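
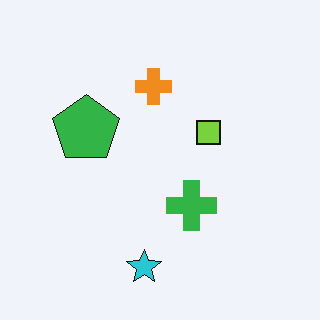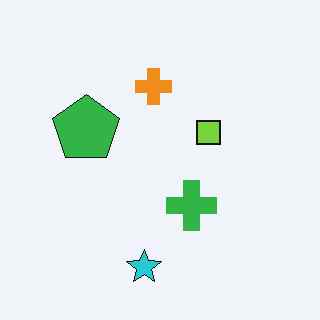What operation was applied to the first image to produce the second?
It was given moderate JPEG compression.

Blocky 8×8 compression artifacts appear around shape edges and the flat background shows ringing — characteristic JPEG degradation.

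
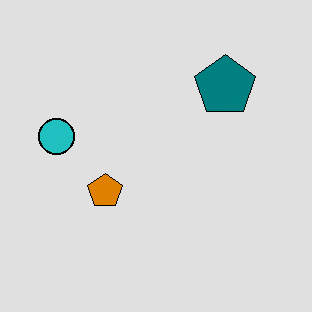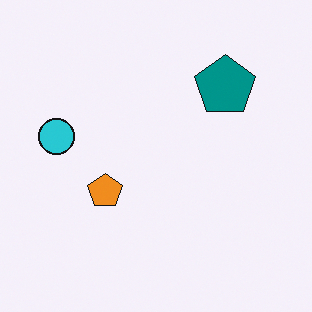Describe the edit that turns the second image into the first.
The first image is the second posterized to a reduced palette.

Each flat color has snapped to a coarser quantized level — most visibly, the near-white background has dropped to a flat grey.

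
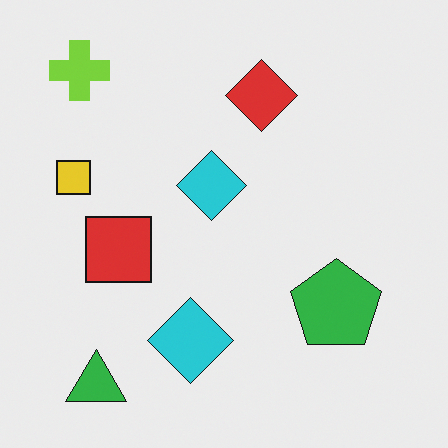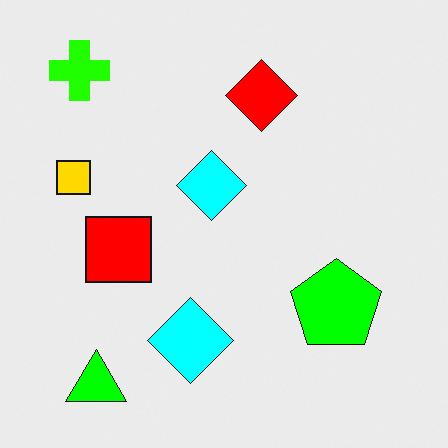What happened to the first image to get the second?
The transformation is: heavily oversaturated.

All colors are more vivid — a global saturation change.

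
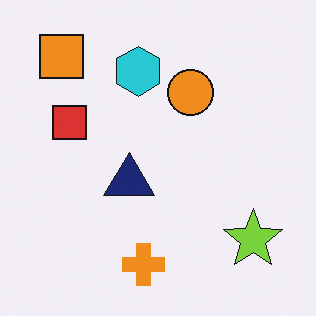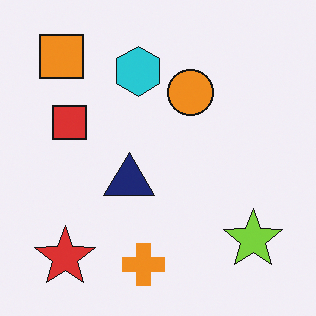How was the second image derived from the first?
The image was overlaid with an additional red star.

A red star appears in the second image that is absent from the first.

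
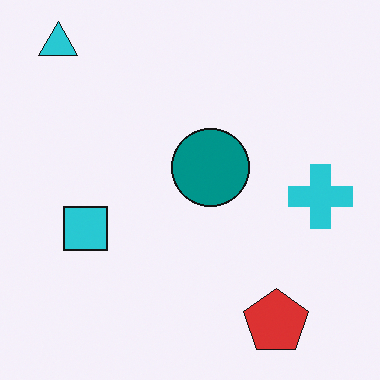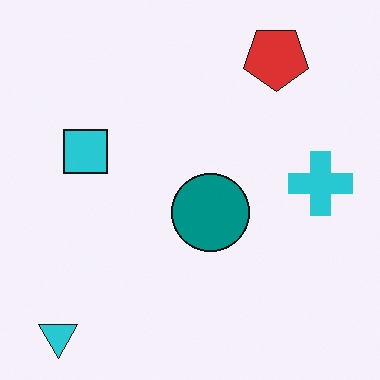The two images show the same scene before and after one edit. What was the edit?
The second image is the first flipped vertically (top ↔ bottom).

The cyan triangle is in the top-left of the first image and the bottom-left of the second — shapes on opposite sides of the horizontal midline have swapped in a mirror flip.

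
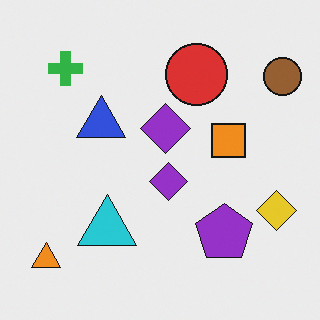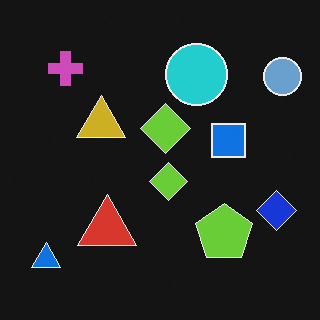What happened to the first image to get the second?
The image was color-inverted (negative).

The light background has become dark and every shape's color is its complement — a photographic negative.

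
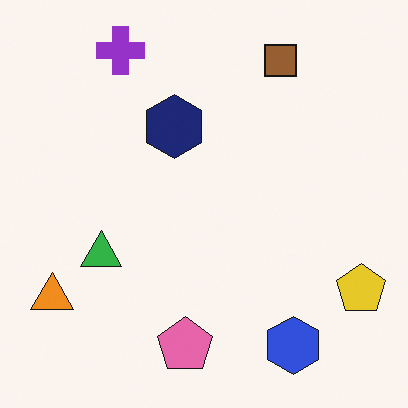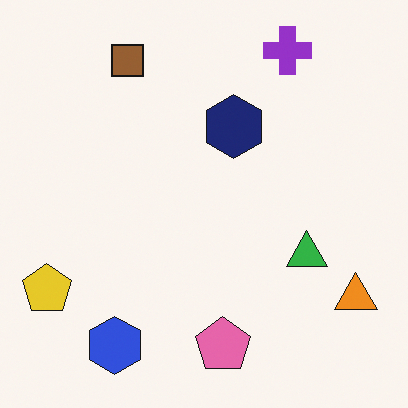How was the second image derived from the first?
It was flipped horizontally (left ↔ right).

The yellow pentagon is in the bottom-right of the first image and the bottom-left of the second — shapes on opposite sides of the vertical midline have swapped in a mirror flip.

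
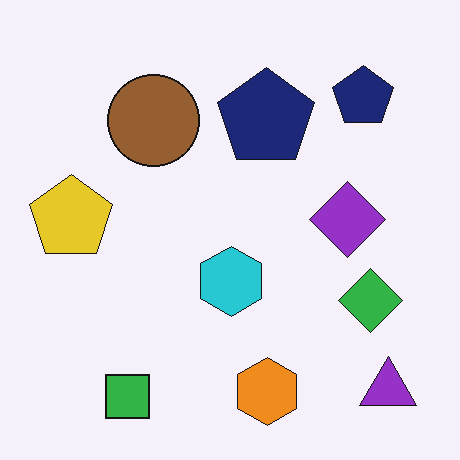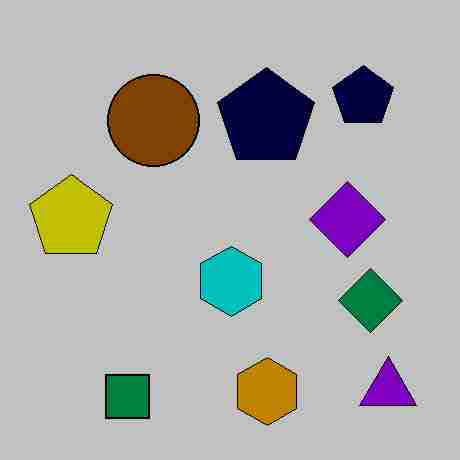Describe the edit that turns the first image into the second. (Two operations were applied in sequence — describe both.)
The transformation is: heavily posterized to just a handful of flat colors, then heavily JPEG-compressed with obvious blocking artifacts.

Each flat color has snapped to a coarser quantized level — most visibly, the near-white background has dropped to a flat grey. Blocky 8×8 compression artifacts appear around shape edges and the flat background shows ringing — characteristic JPEG degradation.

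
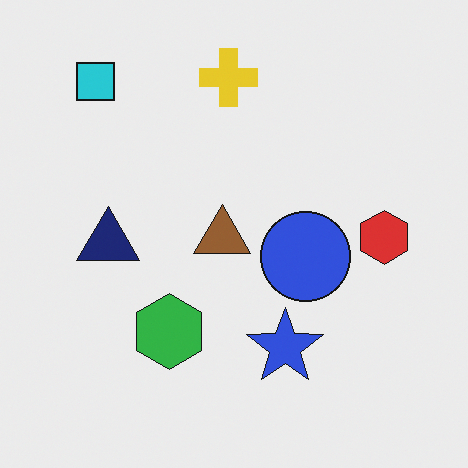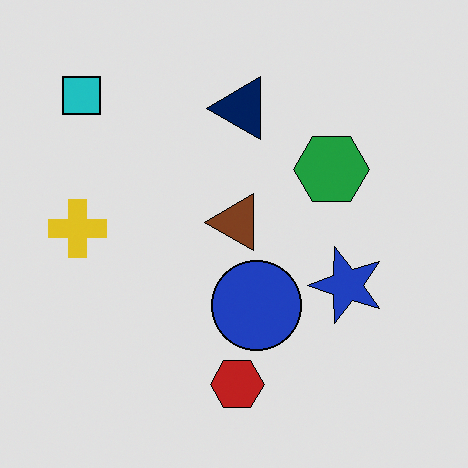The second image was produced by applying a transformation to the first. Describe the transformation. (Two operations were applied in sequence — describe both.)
Transposed (reflected across the top-left ↔ bottom-right diagonal), then posterized to a reduced palette.

Shapes have swapped their row and column positions — what was in the top-right is now in the bottom-left — a diagonal reflection. Each flat color has snapped to a coarser quantized level — most visibly, the near-white background has dropped to a flat grey.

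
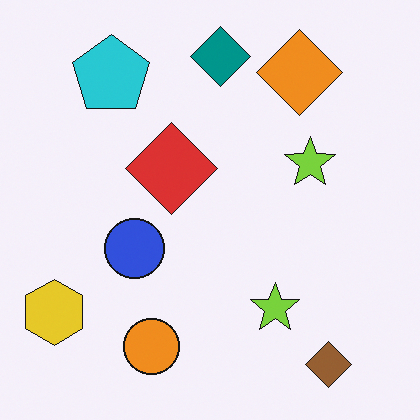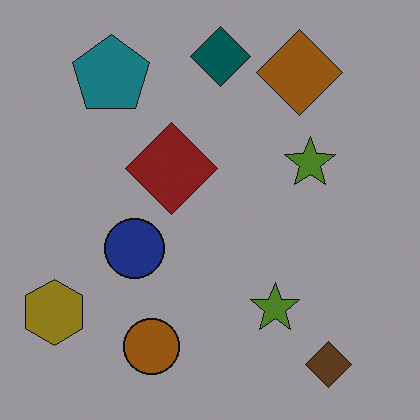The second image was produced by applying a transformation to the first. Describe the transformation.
This is the original image darkened a lot.

Every pixel — background and shapes alike — is uniformly darkened.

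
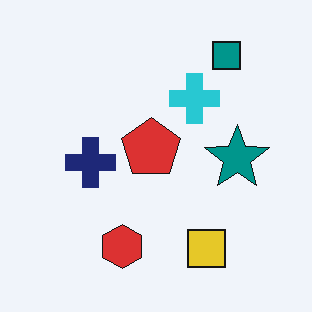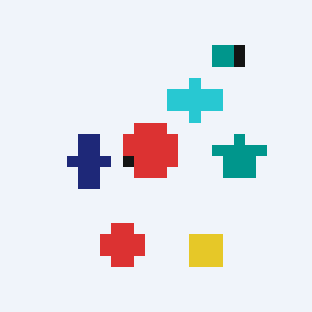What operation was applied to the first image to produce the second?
This is the original image heavily pixelated into large blocks.

Shapes are reduced to large square blocks; fine edges and outlines are lost — a downscale-then-upscale (mosaic) effect.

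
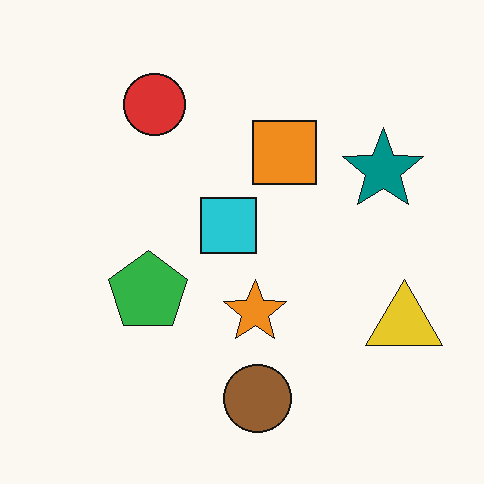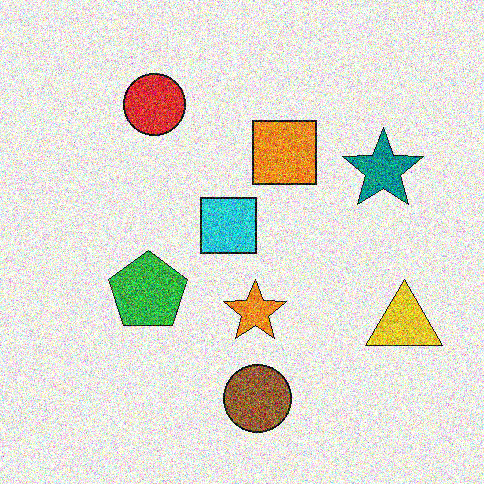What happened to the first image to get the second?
The image was degraded with heavy additive noise.

Random speckle covers the whole image, including the flat background.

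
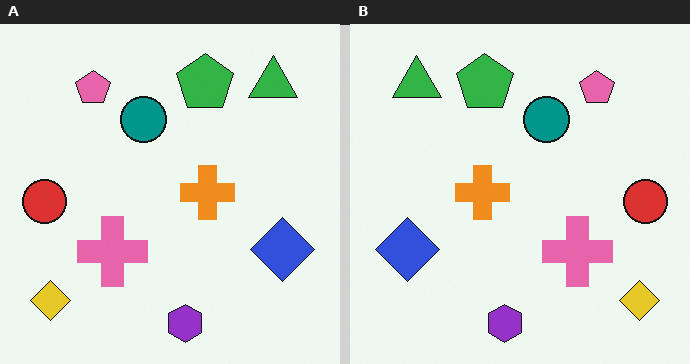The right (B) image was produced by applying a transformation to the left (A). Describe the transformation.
The right (B) image is the left (A) flipped horizontally (left ↔ right).

The red circle is in the left of the left (A) image and the right of the right (B) — shapes on opposite sides of the vertical midline have swapped in a mirror flip.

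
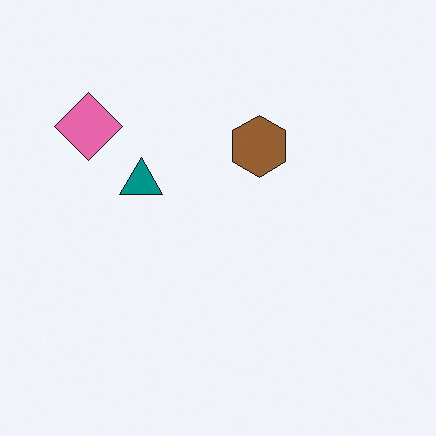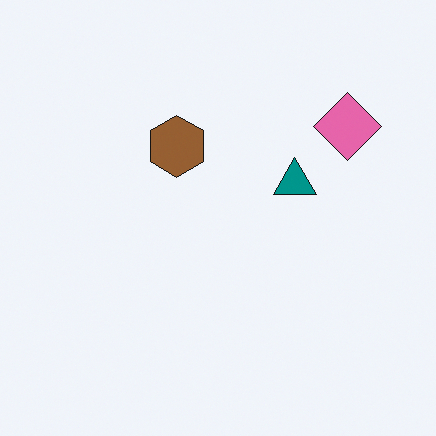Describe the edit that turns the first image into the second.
It was flipped horizontally (left ↔ right).

The pink diamond is in the top-left of the first image and the top-right of the second — shapes on opposite sides of the vertical midline have swapped in a mirror flip.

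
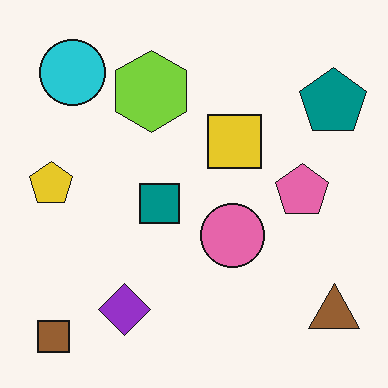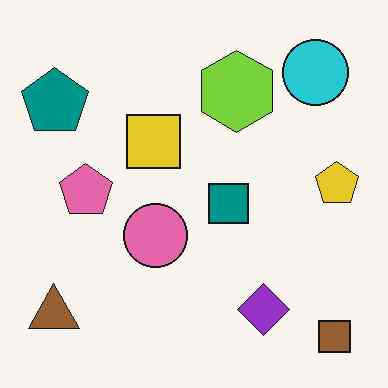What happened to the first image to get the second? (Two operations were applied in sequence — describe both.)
It was flipped horizontally (left ↔ right), then given moderate JPEG compression.

The yellow pentagon is in the left of the first image and the right of the second — shapes on opposite sides of the vertical midline have swapped in a mirror flip. Blocky 8×8 compression artifacts appear around shape edges and the flat background shows ringing — characteristic JPEG degradation.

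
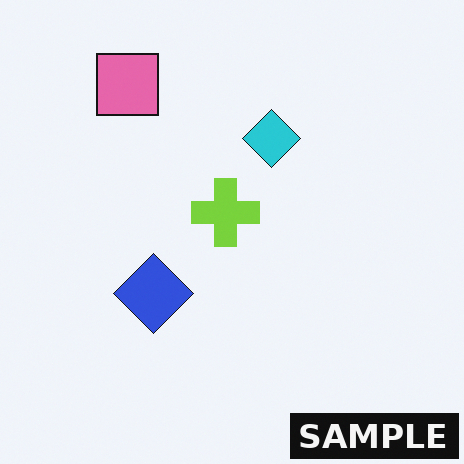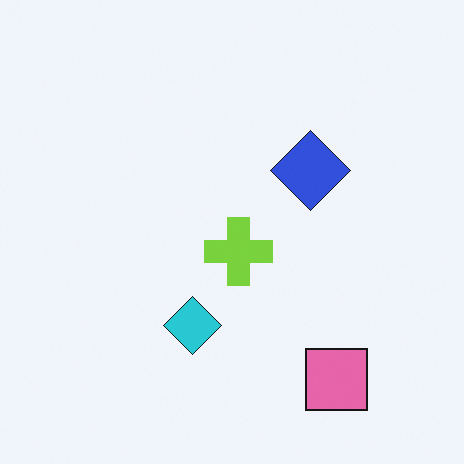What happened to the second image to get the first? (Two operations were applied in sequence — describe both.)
The transformation is: rotated 180°, then watermarked with the text "SAMPLE" in the lower-right corner.

The pink square sits in the bottom-right of the second image and the top-left of the first — consistent with a whole-image 180° rotation. A dark label reading "SAMPLE" appears in the lower-right corner.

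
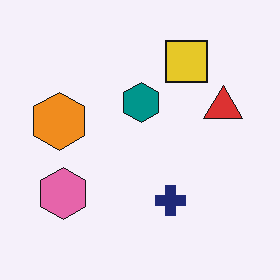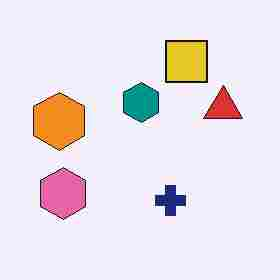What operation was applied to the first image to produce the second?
Heavily JPEG-compressed with obvious blocking artifacts.

Blocky 8×8 compression artifacts appear around shape edges and the flat background shows ringing — characteristic JPEG degradation.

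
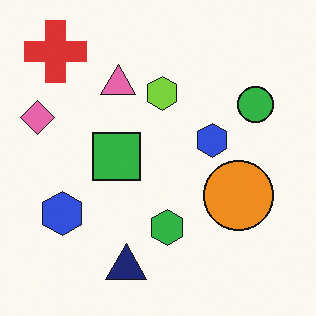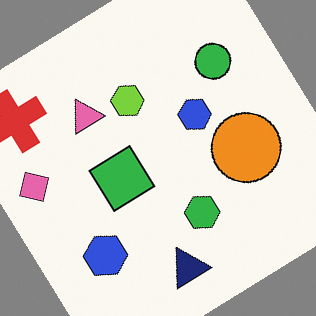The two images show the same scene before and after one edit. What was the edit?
The image was rotated counter-clockwise by a large amount — several tens of degrees.

Every shape is tilted by the same angle and the image corners show triangular fill wedges — a whole-image rotation by a non-right angle.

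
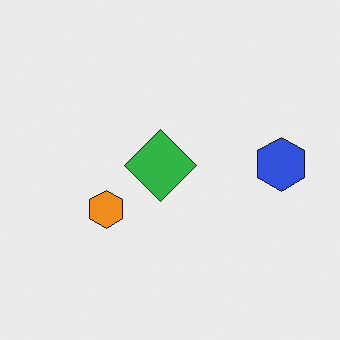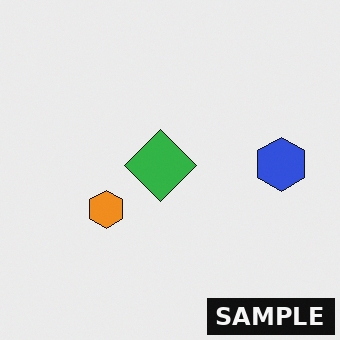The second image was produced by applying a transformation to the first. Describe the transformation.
The second image is the first watermarked with the text "SAMPLE" in the lower-right corner.

A dark label reading "SAMPLE" appears in the lower-right corner.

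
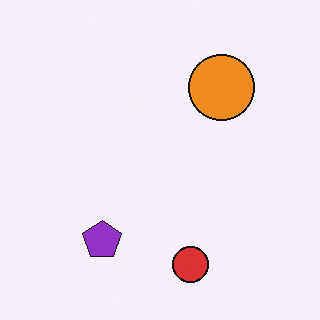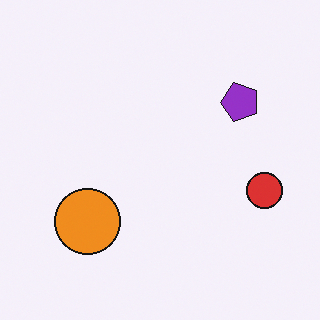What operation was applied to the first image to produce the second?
Transposed (reflected across the top-left ↔ bottom-right diagonal).

Shapes have swapped their row and column positions — what was in the top-right is now in the bottom-left — a diagonal reflection.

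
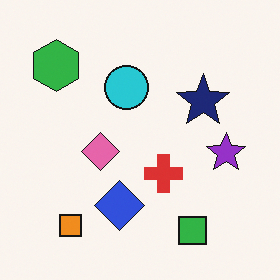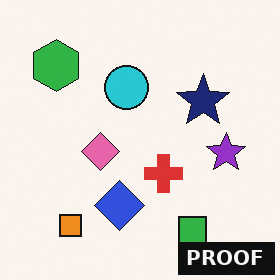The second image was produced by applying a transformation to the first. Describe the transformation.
Watermarked with the text "PROOF" in the lower-right corner.

A dark label reading "PROOF" appears in the lower-right corner.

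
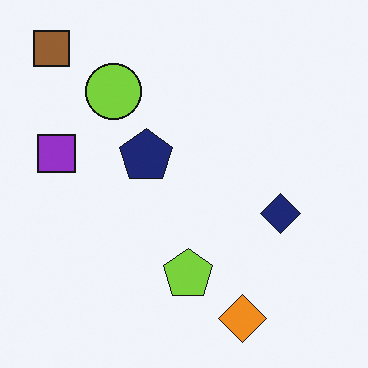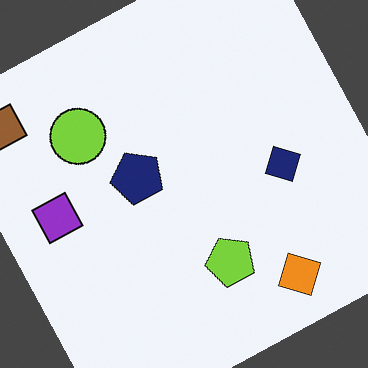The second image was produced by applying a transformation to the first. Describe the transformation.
This is the original image rotated counter-clockwise by a moderate amount.

Every shape is tilted by the same angle and the image corners show triangular fill wedges — a whole-image rotation by a non-right angle.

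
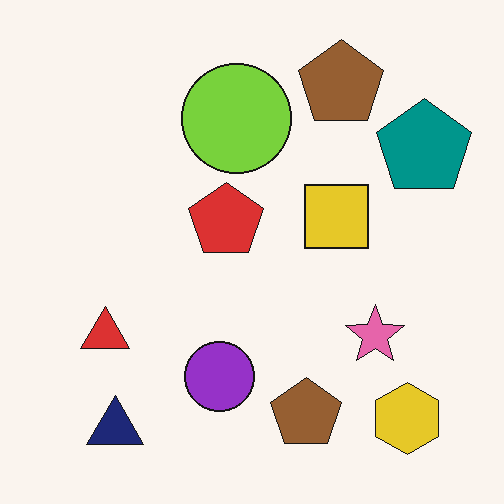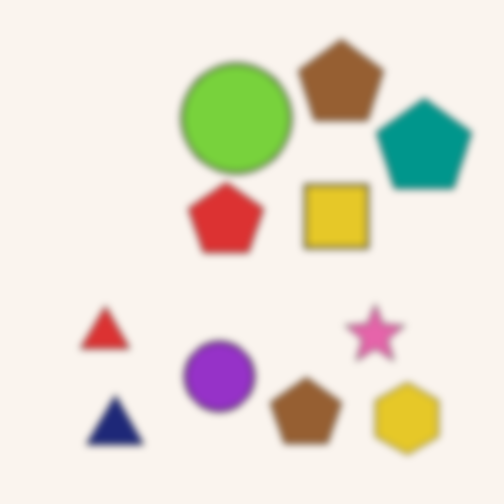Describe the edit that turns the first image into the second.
The second image is the first noticeably gaussian-blurred.

Shape edges and outlines are uniformly softened across the whole image.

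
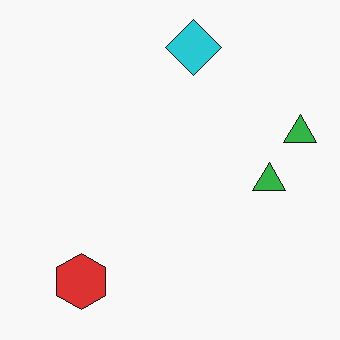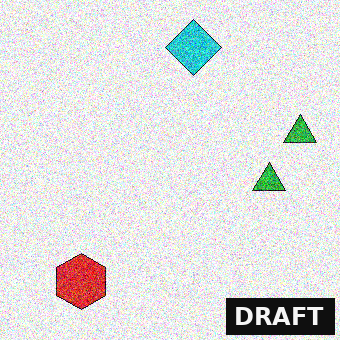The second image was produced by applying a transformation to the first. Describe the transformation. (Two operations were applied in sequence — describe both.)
It was degraded with heavy additive noise, then watermarked with the text "DRAFT" in the lower-right corner.

Random speckle covers the whole image, including the flat background. A dark label reading "DRAFT" appears in the lower-right corner.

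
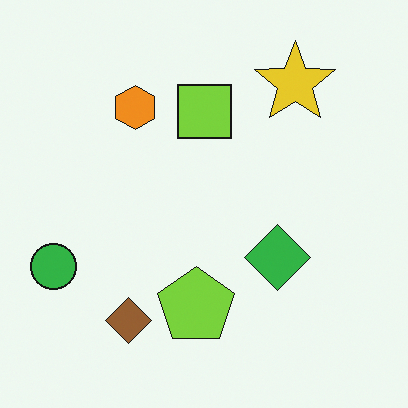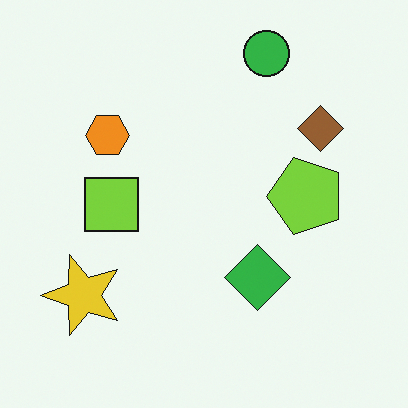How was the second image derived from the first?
This is the original image transposed (reflected across the top-left ↔ bottom-right diagonal).

Shapes have swapped their row and column positions — what was in the top-right is now in the bottom-left — a diagonal reflection.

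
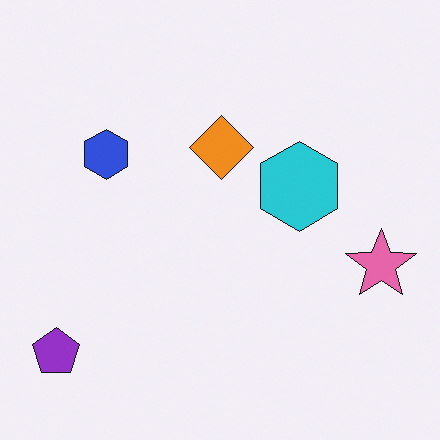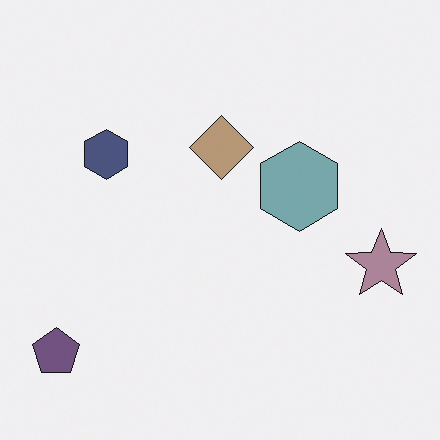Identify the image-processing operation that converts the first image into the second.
This is the original image made much more muted (saturation change).

All colors are more muted and greyish — a global saturation change.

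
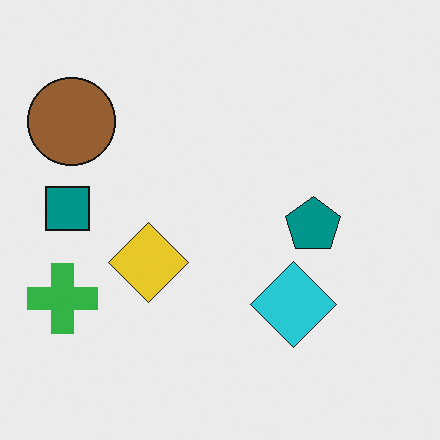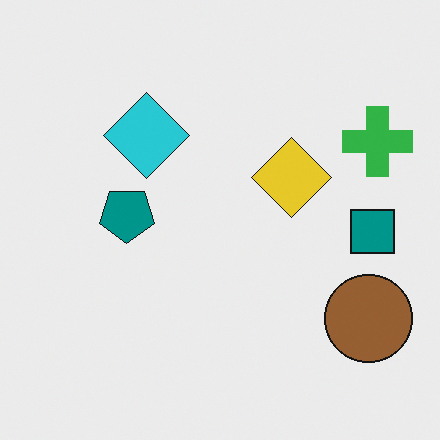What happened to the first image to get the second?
Rotated 180°.

The brown circle sits in the top-left of the first image and the bottom-right of the second — consistent with a whole-image 180° rotation.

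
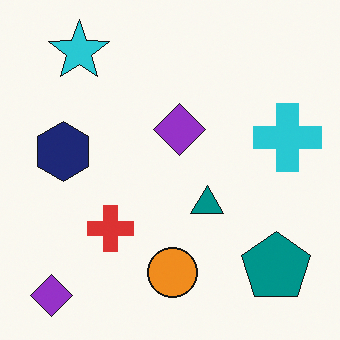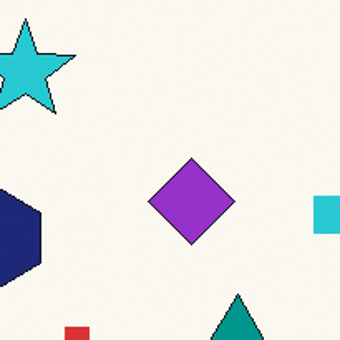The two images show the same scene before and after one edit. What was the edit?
The transformation is: cropped tightly and scaled back up.

The visible shapes are larger and the field of view is narrower; shapes near the original edges may be partly or wholly outside the frame — a crop-and-rescale.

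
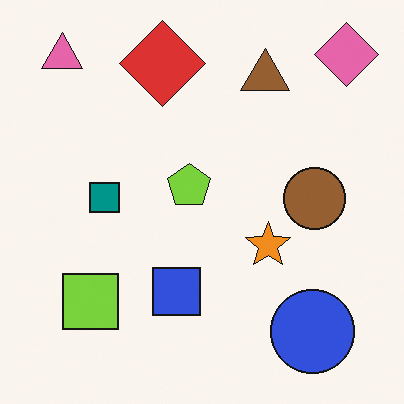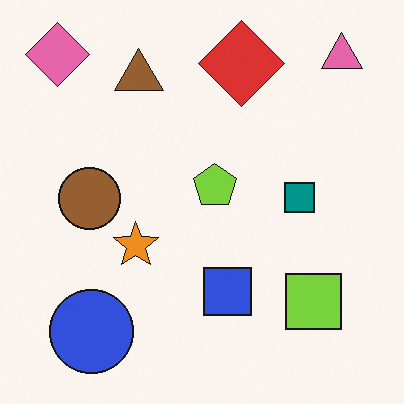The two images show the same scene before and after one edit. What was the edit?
Flipped horizontally (left ↔ right).

The pink diamond is in the top-right of the first image and the top-left of the second — shapes on opposite sides of the vertical midline have swapped in a mirror flip.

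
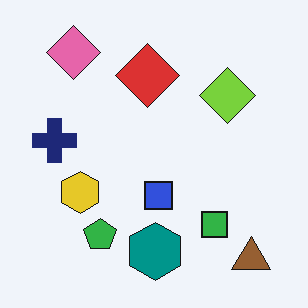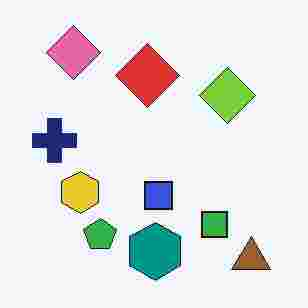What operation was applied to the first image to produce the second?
It was heavily JPEG-compressed with obvious blocking artifacts.

Blocky 8×8 compression artifacts appear around shape edges and the flat background shows ringing — characteristic JPEG degradation.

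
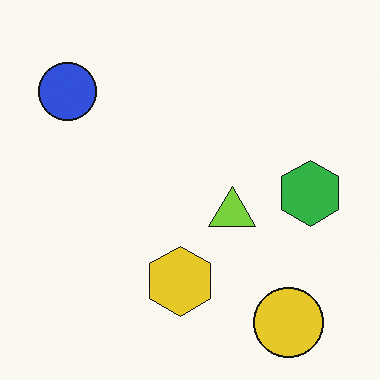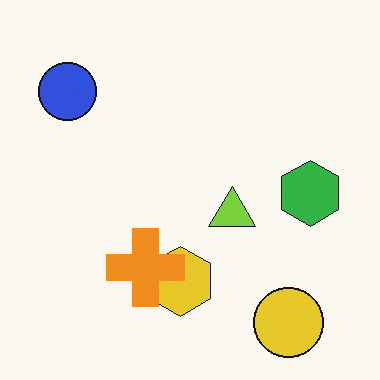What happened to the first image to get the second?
The second image is the first overlaid with an additional orange cross.

An orange cross appears in the second image that is absent from the first.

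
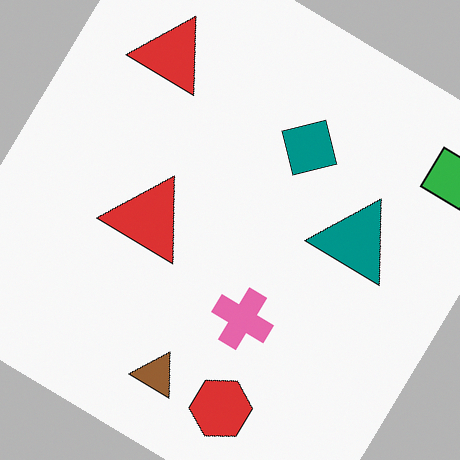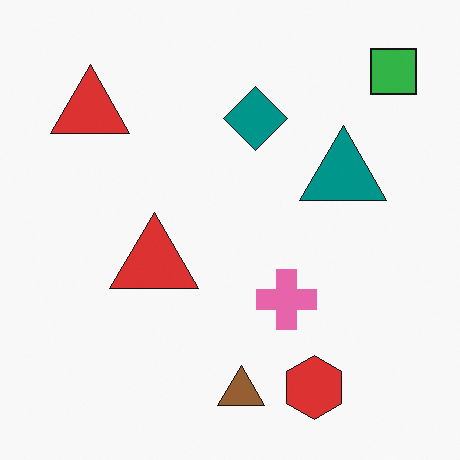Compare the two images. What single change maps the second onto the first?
The image was rotated clockwise by a large amount — several tens of degrees.

Every shape is tilted by the same angle and the image corners show triangular fill wedges — a whole-image rotation by a non-right angle.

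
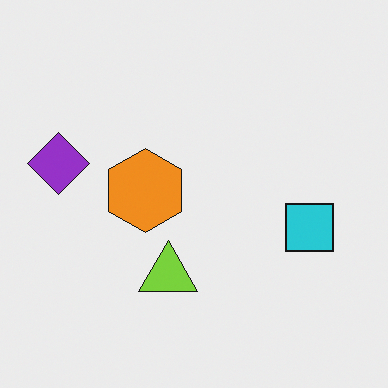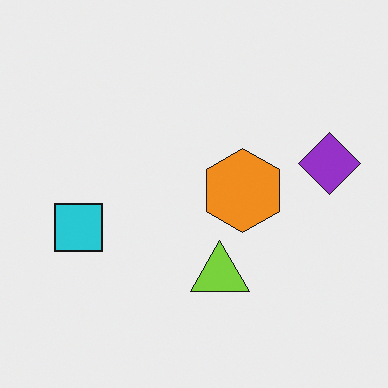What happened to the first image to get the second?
The transformation is: flipped horizontally (left ↔ right).

The purple diamond is in the left of the first image and the right of the second — shapes on opposite sides of the vertical midline have swapped in a mirror flip.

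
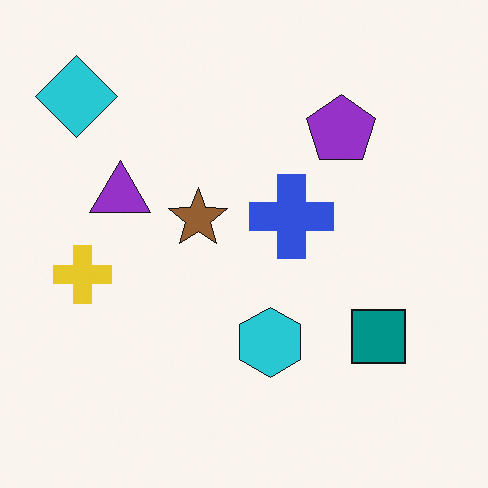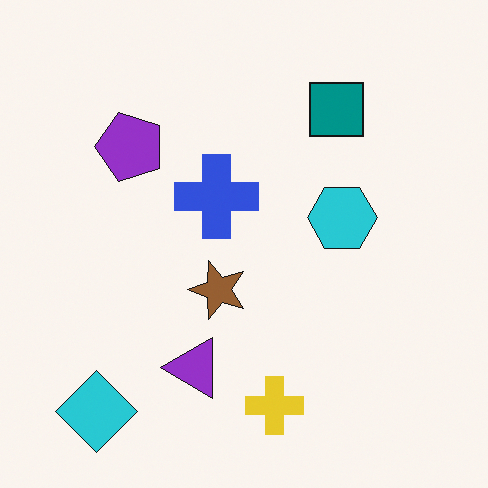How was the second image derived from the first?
The transformation is: rotated 90° counter-clockwise.

The cyan diamond sits in the top-left of the first image and the bottom-left of the second — consistent with a whole-image 90° counter-clockwise rotation.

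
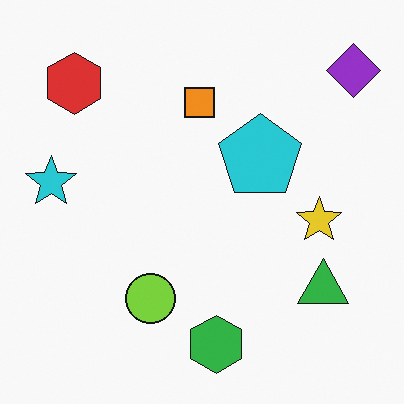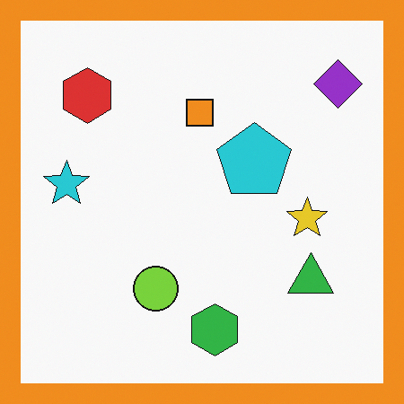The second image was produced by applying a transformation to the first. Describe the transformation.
This is the original image framed with a orange border.

A solid orange frame runs around the edge of the second image, with the content slightly shrunk inside it.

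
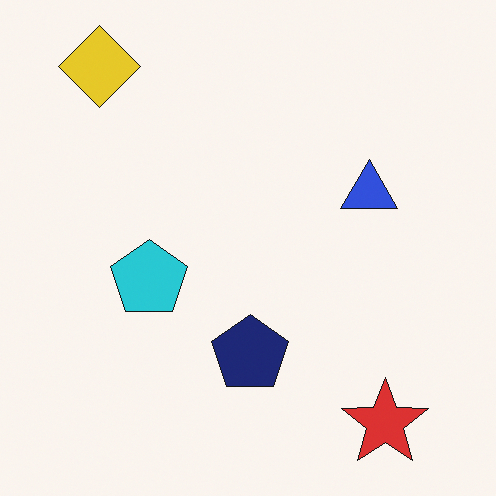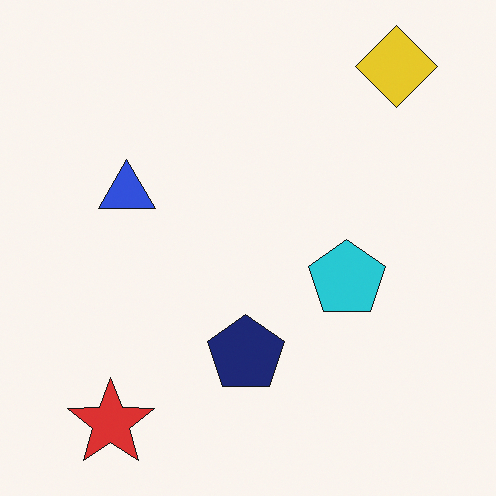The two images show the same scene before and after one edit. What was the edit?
The image was flipped horizontally (left ↔ right).

The yellow diamond is in the top-left of the first image and the top-right of the second — shapes on opposite sides of the vertical midline have swapped in a mirror flip.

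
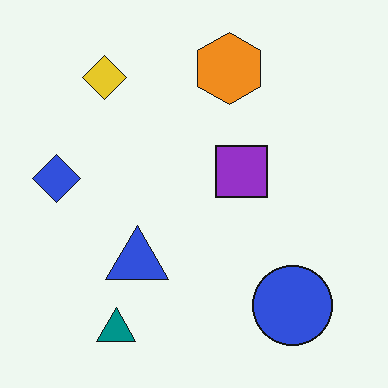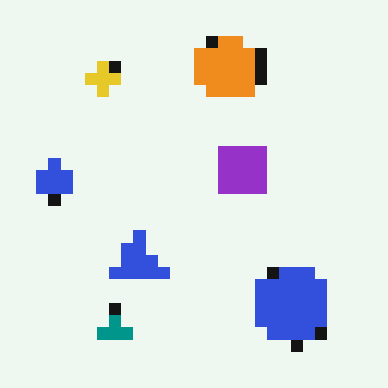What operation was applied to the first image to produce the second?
It was coarsely pixelated.

Shapes are reduced to large square blocks; fine edges and outlines are lost — a downscale-then-upscale (mosaic) effect.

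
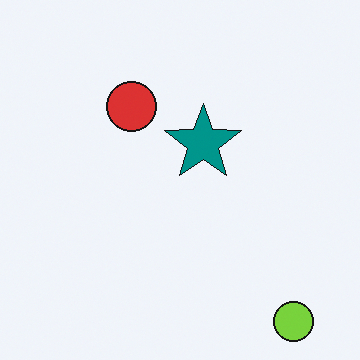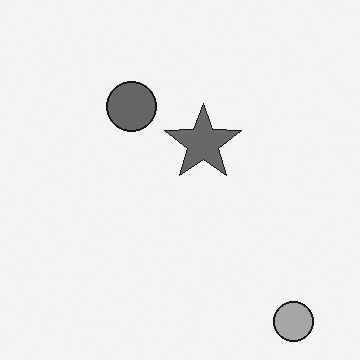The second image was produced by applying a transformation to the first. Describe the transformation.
Converted to grayscale.

All color is removed — every shape is now a shade of grey.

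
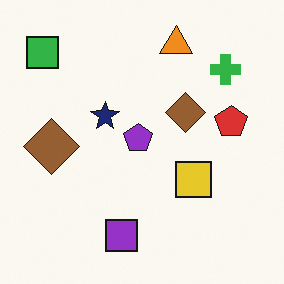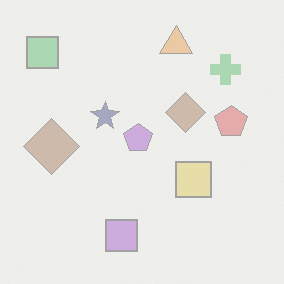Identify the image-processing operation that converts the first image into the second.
It was given much lower contrast.

Tones are pushed toward mid-grey across the whole image — a global contrast change.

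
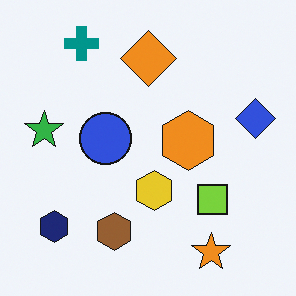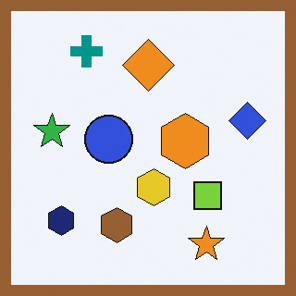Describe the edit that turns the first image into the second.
This is the original image framed with a brown border.

A solid brown frame runs around the edge of the second image, with the content slightly shrunk inside it.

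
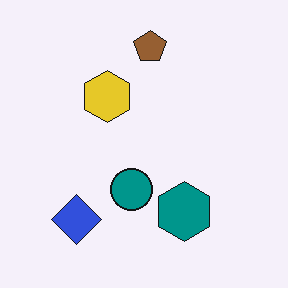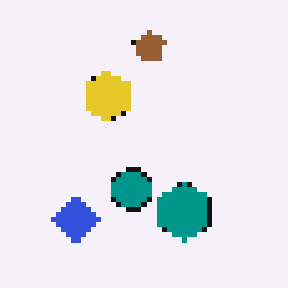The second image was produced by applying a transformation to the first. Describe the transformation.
The transformation is: mildly pixelated.

Shapes are reduced to large square blocks; fine edges and outlines are lost — a downscale-then-upscale (mosaic) effect.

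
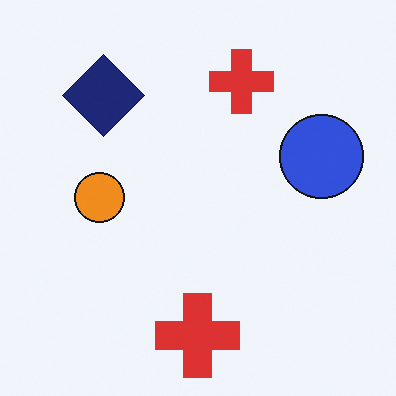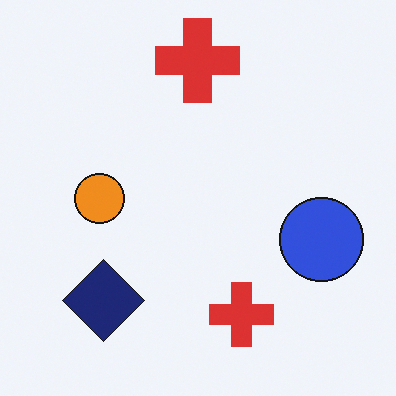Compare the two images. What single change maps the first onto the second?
The image was flipped vertically (top ↔ bottom).

The navy diamond is in the top-left of the first image and the bottom-left of the second — shapes on opposite sides of the horizontal midline have swapped in a mirror flip.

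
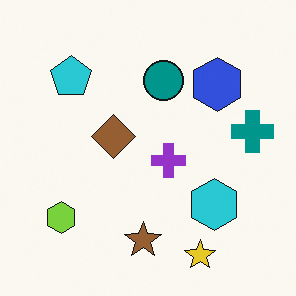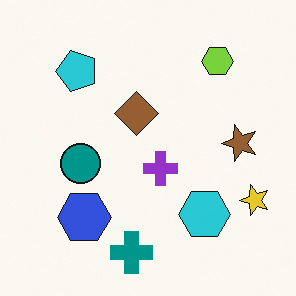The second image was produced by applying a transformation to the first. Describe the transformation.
Transposed (reflected across the top-left ↔ bottom-right diagonal).

Shapes have swapped their row and column positions — what was in the top-right is now in the bottom-left — a diagonal reflection.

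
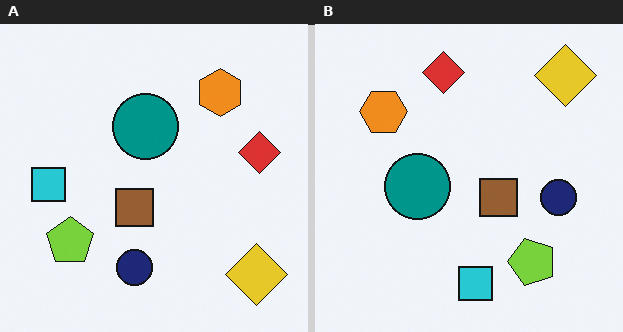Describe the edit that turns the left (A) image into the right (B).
The right (B) image is the left (A) rotated 90° counter-clockwise.

The yellow diamond sits in the bottom-right of the left (A) image and the top-right of the right (B) — consistent with a whole-image 90° counter-clockwise rotation.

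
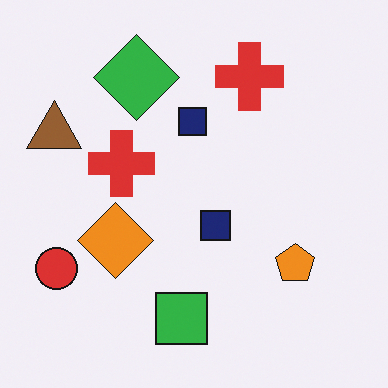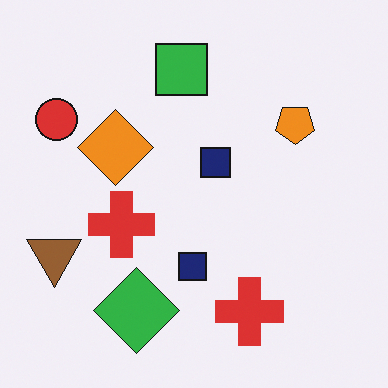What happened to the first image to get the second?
It was flipped vertically (top ↔ bottom).

The green square is in the bottom of the first image and the top of the second — shapes on opposite sides of the horizontal midline have swapped in a mirror flip.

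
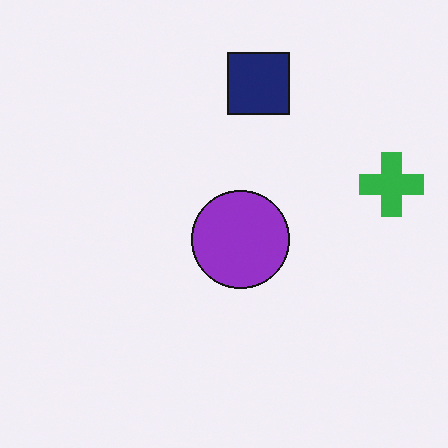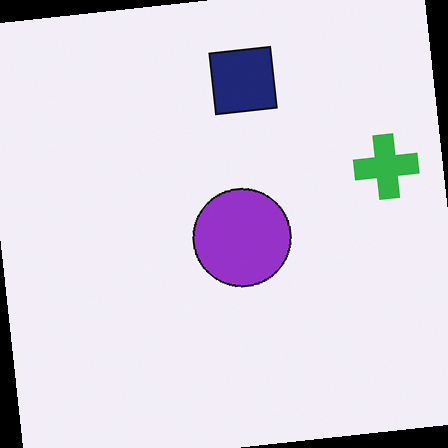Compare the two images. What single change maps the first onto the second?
Rotated counter-clockwise by a small amount.

Every shape is tilted by the same angle and the image corners show triangular fill wedges — a whole-image rotation by a non-right angle.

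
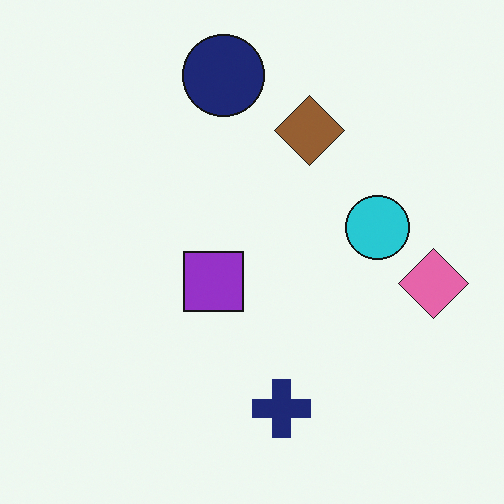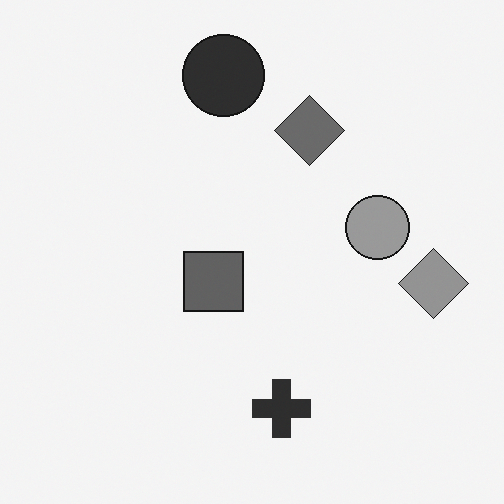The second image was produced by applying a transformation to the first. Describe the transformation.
The image was converted to grayscale.

All color is removed — every shape is now a shade of grey.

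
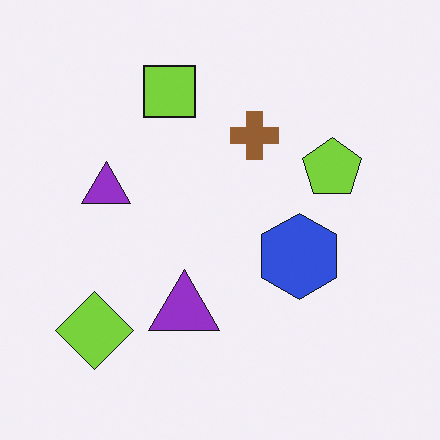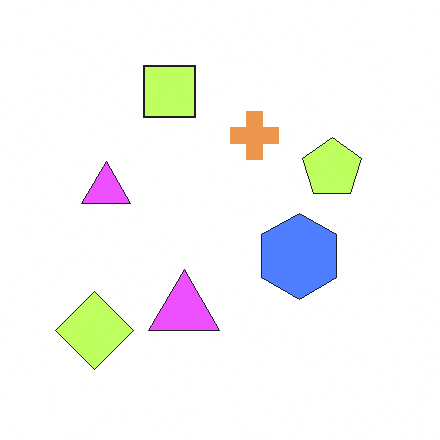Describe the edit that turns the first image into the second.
This is the original image brightened a lot.

Every pixel — background and shapes alike — is uniformly brightened.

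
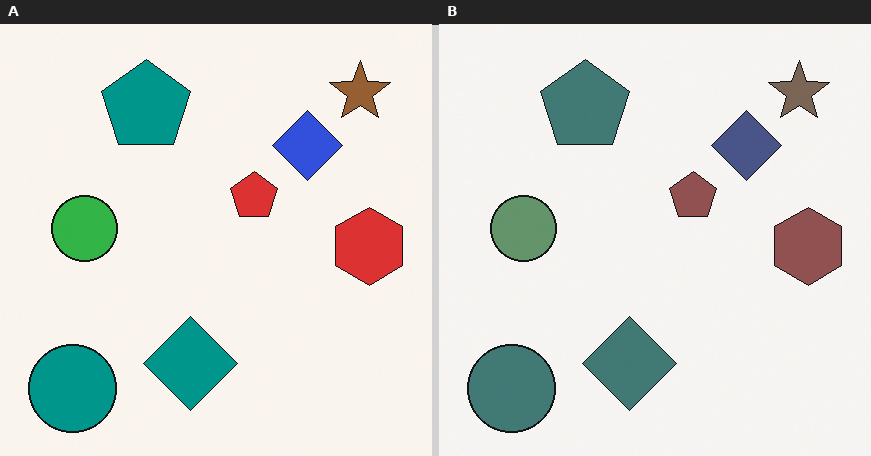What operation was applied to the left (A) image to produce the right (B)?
Heavily desaturated.

All colors are more muted and greyish — a global saturation change.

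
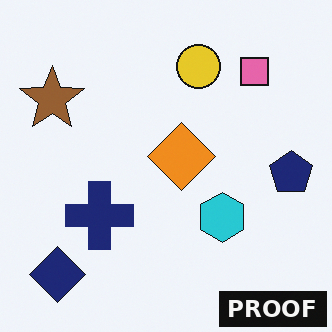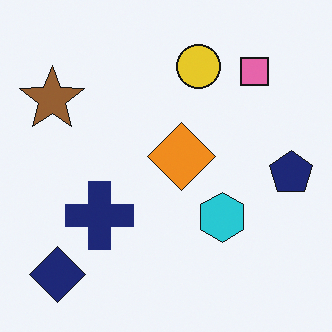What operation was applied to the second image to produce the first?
Watermarked with the text "PROOF" in the lower-right corner.

A dark label reading "PROOF" appears in the lower-right corner.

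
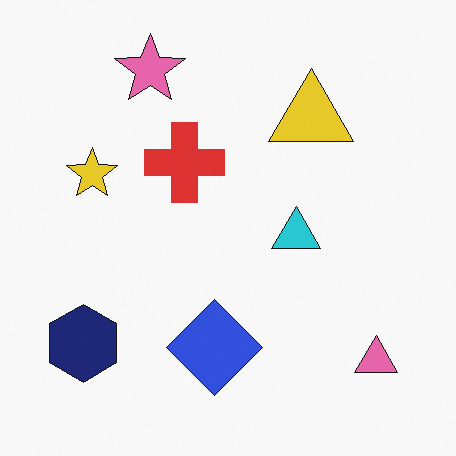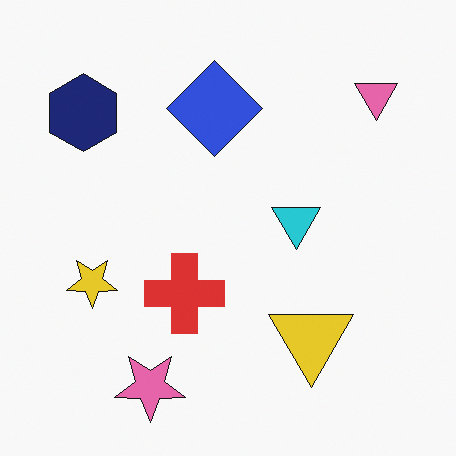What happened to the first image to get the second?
The transformation is: flipped vertically (top ↔ bottom).

The pink star is in the top-left of the first image and the bottom-left of the second — shapes on opposite sides of the horizontal midline have swapped in a mirror flip.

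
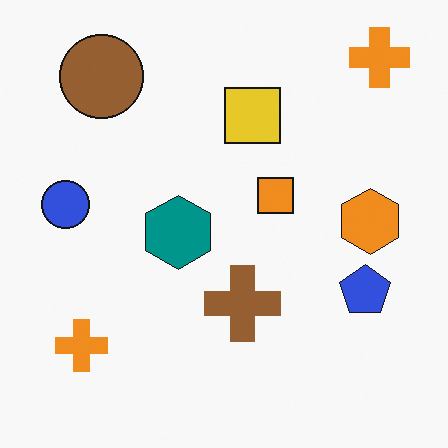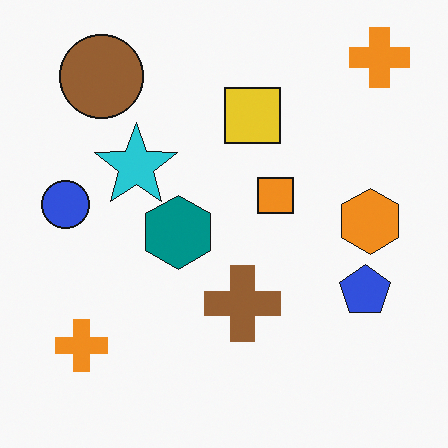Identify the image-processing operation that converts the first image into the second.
The second image is the first overlaid with an additional cyan star.

A cyan star appears in the second image that is absent from the first.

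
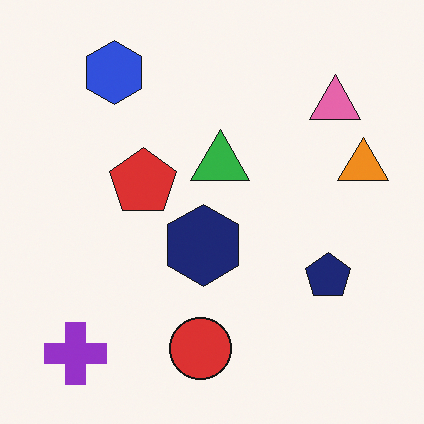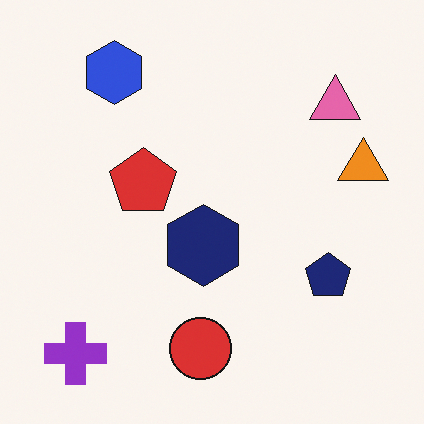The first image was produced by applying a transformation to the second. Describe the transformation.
The transformation is: overlaid with an additional green triangle.

A green triangle appears in the first image that is absent from the second.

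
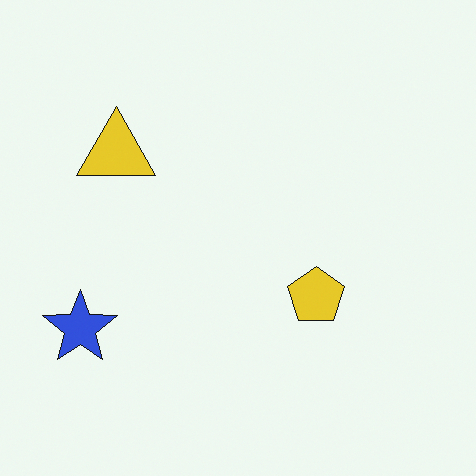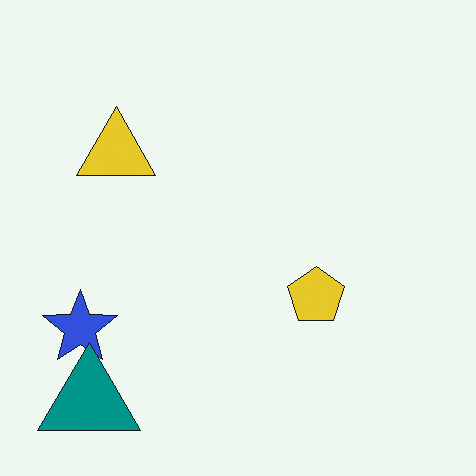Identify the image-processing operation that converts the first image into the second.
This is the original image overlaid with an additional teal triangle.

A teal triangle appears in the second image that is absent from the first.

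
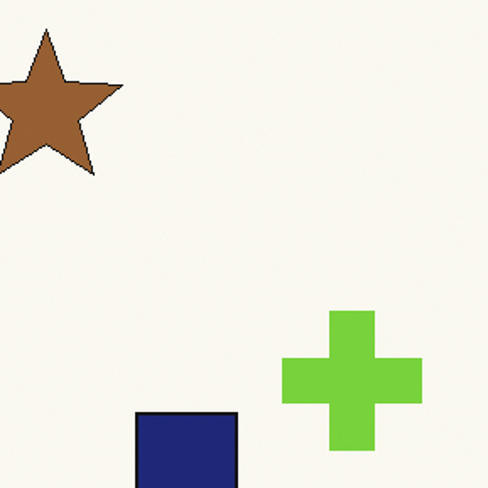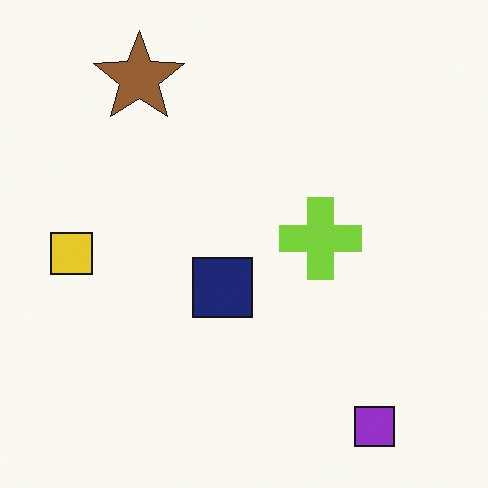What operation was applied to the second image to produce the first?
The image was cropped tightly and scaled back up.

The visible shapes are larger and the field of view is narrower; shapes near the original edges may be partly or wholly outside the frame — a crop-and-rescale.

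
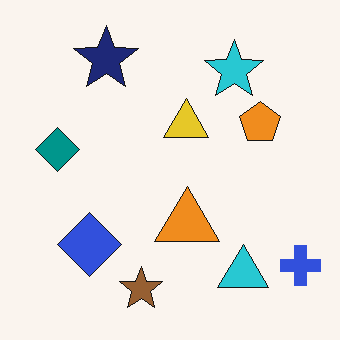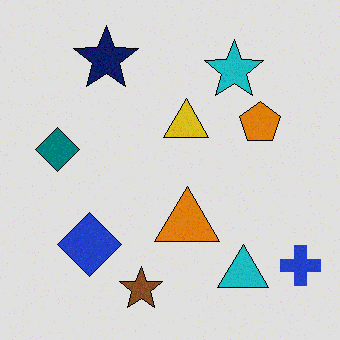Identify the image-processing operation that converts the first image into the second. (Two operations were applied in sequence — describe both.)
The second image is the first degraded with a light layer of grain, then moderately posterized.

Random speckle covers the whole image, including the flat background. Each flat color has snapped to a coarser quantized level — most visibly, the near-white background has dropped to a flat grey.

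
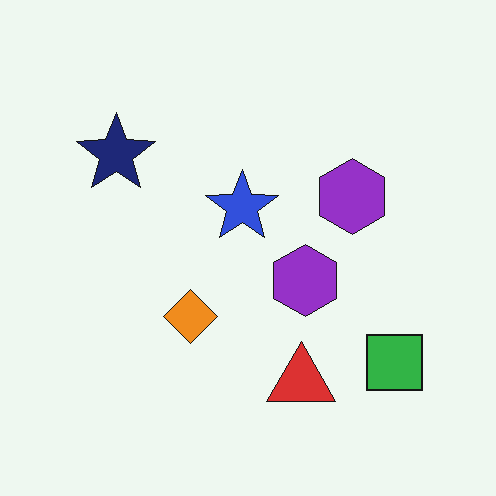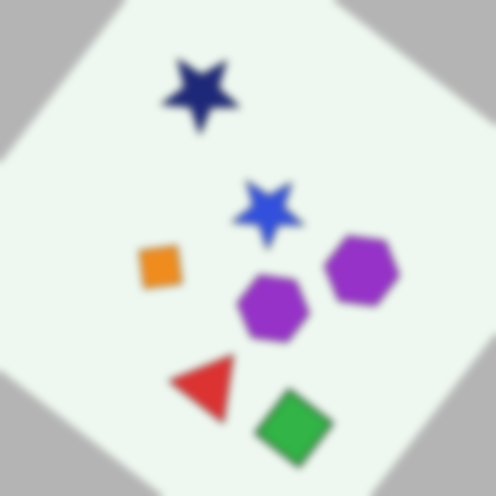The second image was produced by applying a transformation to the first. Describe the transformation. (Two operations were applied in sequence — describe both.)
The image was rotated clockwise by a large amount — several tens of degrees, then noticeably gaussian-blurred.

Every shape is tilted by the same angle and the image corners show triangular fill wedges — a whole-image rotation by a non-right angle. Shape edges and outlines are uniformly softened across the whole image.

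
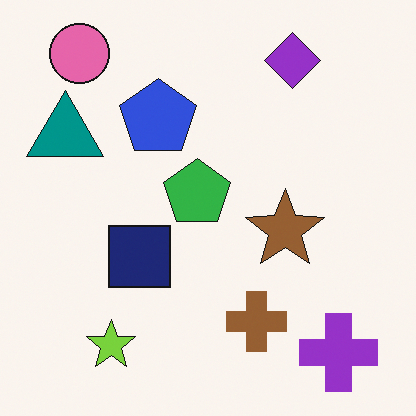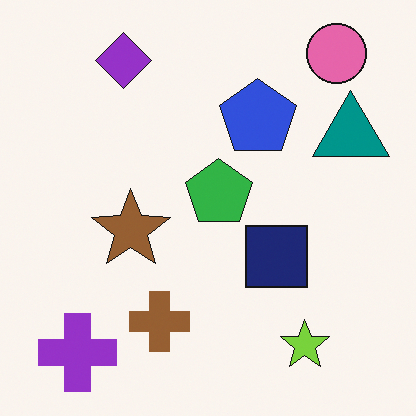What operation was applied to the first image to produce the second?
The image was flipped horizontally (left ↔ right).

The teal triangle is in the top-left of the first image and the top-right of the second — shapes on opposite sides of the vertical midline have swapped in a mirror flip.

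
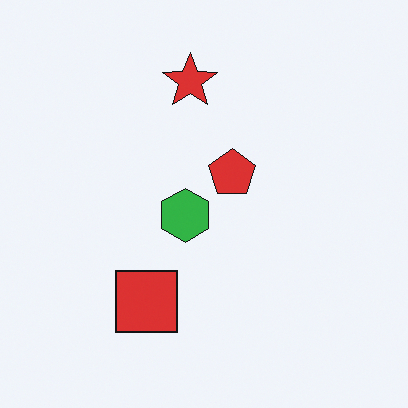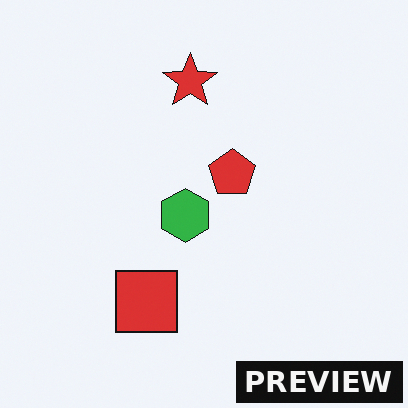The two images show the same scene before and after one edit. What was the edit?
This is the original image watermarked with the text "PREVIEW" in the lower-right corner.

A dark label reading "PREVIEW" appears in the lower-right corner.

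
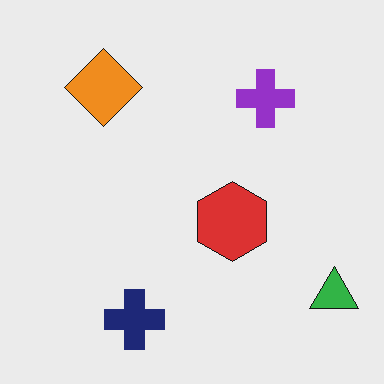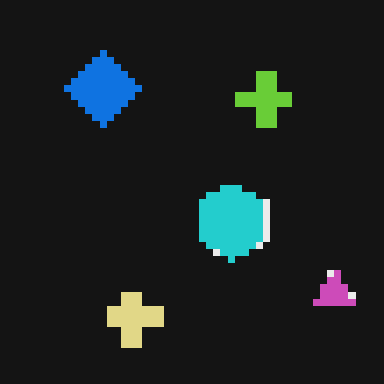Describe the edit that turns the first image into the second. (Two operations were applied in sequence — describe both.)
The image was color-inverted (negative), then pixelated into visible square blocks.

The light background has become dark and every shape's color is its complement — a photographic negative. Shapes are reduced to large square blocks; fine edges and outlines are lost — a downscale-then-upscale (mosaic) effect.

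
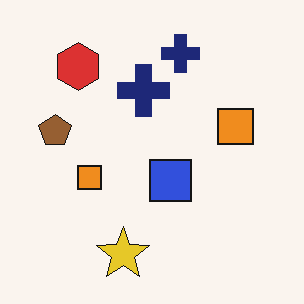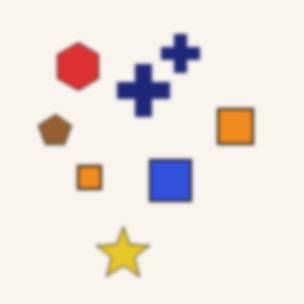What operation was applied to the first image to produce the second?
It was slightly softened.

Shape edges and outlines are uniformly softened across the whole image.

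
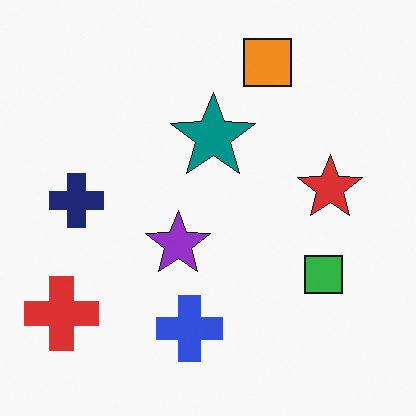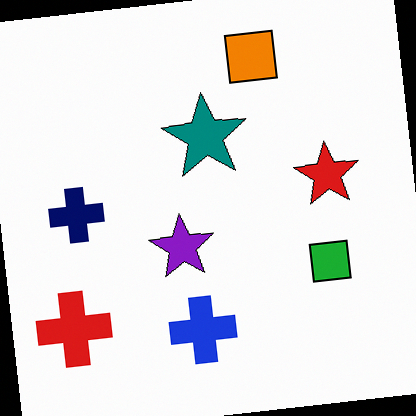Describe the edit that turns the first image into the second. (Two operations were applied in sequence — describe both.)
This is the original image rotated counter-clockwise by a few degrees, then given slightly increased contrast.

Every shape is tilted by the same angle and the image corners show triangular fill wedges — a whole-image rotation by a non-right angle. Tones are pushed away from mid-grey across the whole image — a global contrast change.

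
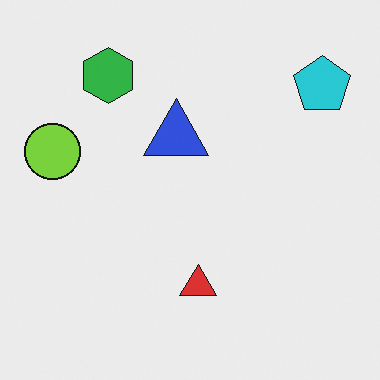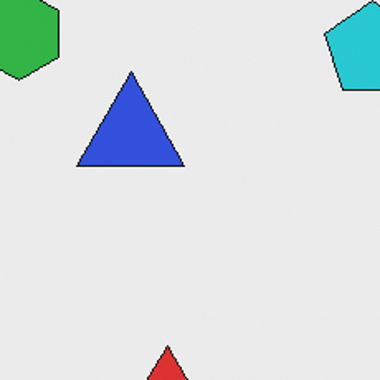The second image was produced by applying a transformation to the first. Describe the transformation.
The image was cropped to a noticeably smaller region and rescaled.

The visible shapes are larger and the field of view is narrower; shapes near the original edges may be partly or wholly outside the frame — a crop-and-rescale.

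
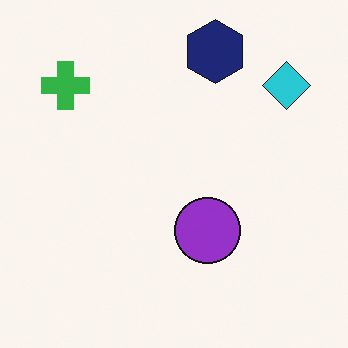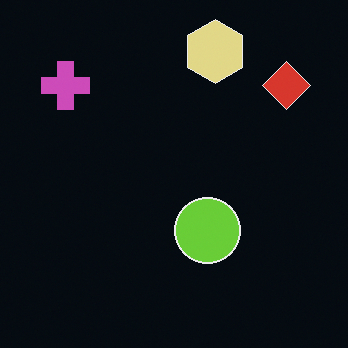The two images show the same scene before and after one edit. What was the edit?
The image was color-inverted (negative).

The light background has become dark and every shape's color is its complement — a photographic negative.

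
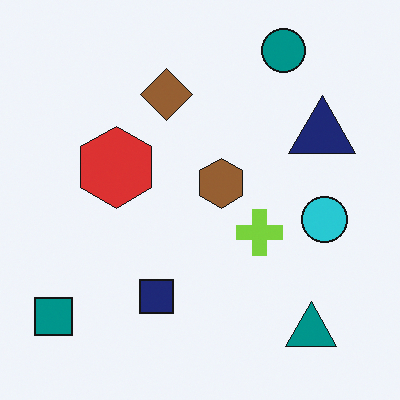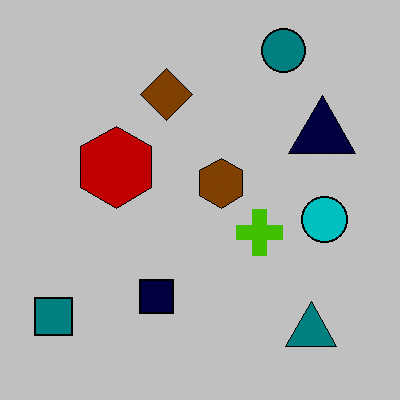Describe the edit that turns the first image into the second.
This is the original image aggressively posterized.

Each flat color has snapped to a coarser quantized level — most visibly, the near-white background has dropped to a flat grey.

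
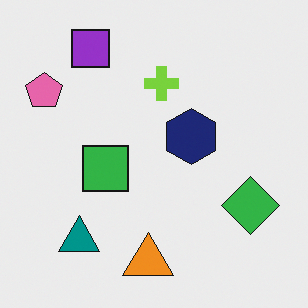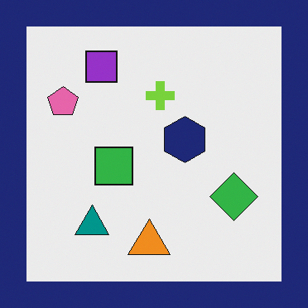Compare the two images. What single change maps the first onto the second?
The image was framed with a navy border.

A solid navy frame runs around the edge of the second image, with the content slightly shrunk inside it.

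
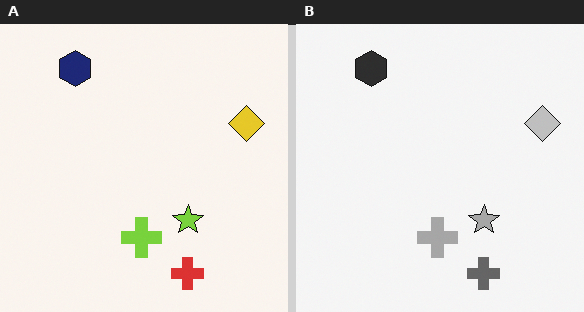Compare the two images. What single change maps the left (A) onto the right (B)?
Converted to grayscale.

All color is removed — every shape is now a shade of grey.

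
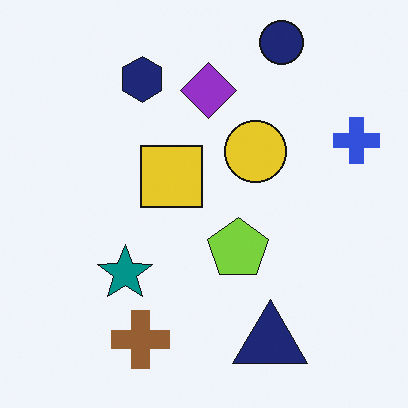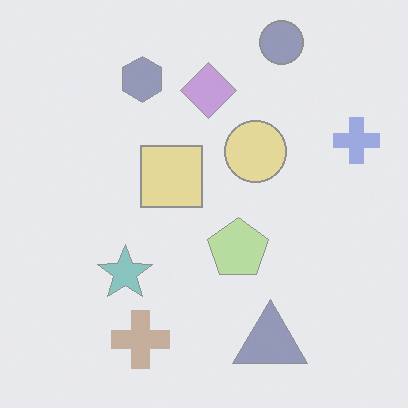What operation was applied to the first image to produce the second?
The transformation is: given much lower contrast.

Tones are pushed toward mid-grey across the whole image — a global contrast change.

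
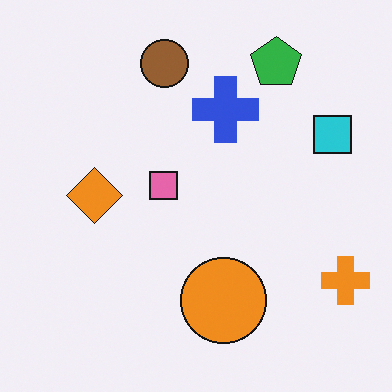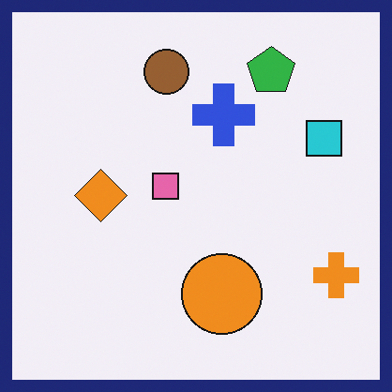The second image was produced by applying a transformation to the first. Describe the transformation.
Framed with a navy border.

A solid navy frame runs around the edge of the second image, with the content slightly shrunk inside it.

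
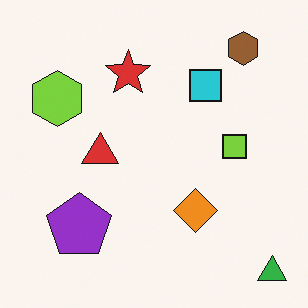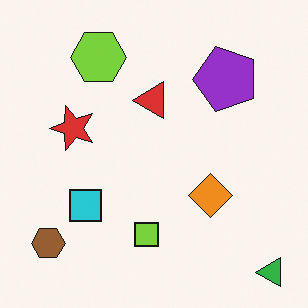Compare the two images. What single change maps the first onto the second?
Transposed (reflected across the top-left ↔ bottom-right diagonal).

Shapes have swapped their row and column positions — what was in the top-right is now in the bottom-left — a diagonal reflection.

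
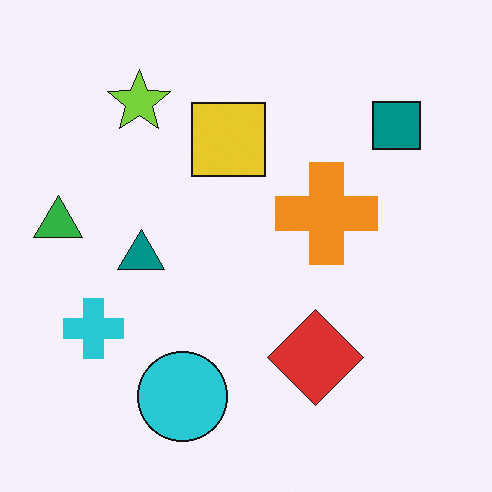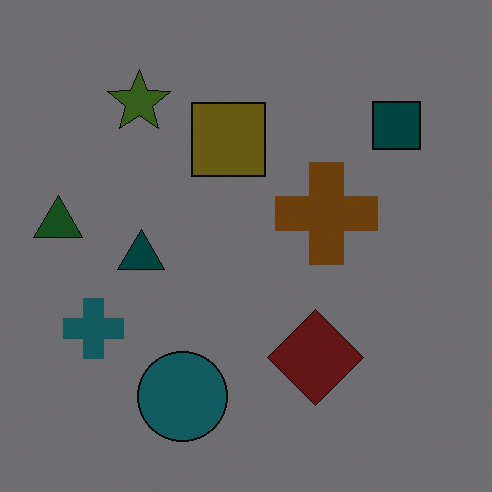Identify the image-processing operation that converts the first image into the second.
It was substantially darkened.

Every pixel — background and shapes alike — is uniformly darkened.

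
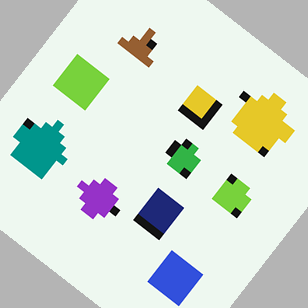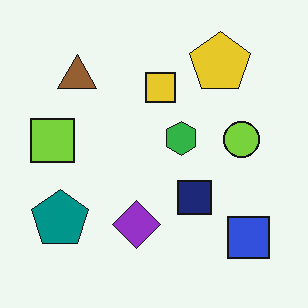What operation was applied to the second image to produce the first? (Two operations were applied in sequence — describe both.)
Moderately pixelated, then rotated clockwise by a large amount — several tens of degrees.

Shapes are reduced to large square blocks; fine edges and outlines are lost — a downscale-then-upscale (mosaic) effect. Every shape is tilted by the same angle and the image corners show triangular fill wedges — a whole-image rotation by a non-right angle.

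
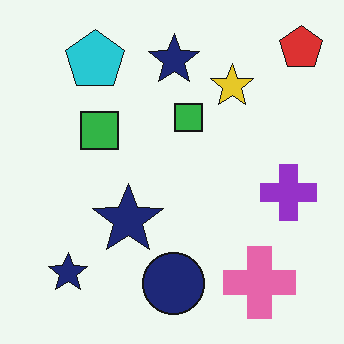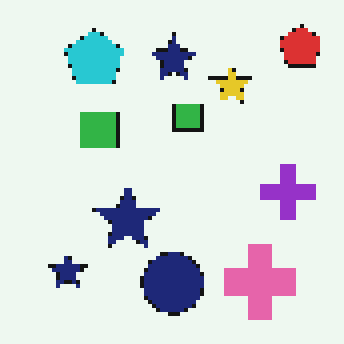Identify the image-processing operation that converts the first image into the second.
It was mildly pixelated.

Shapes are reduced to large square blocks; fine edges and outlines are lost — a downscale-then-upscale (mosaic) effect.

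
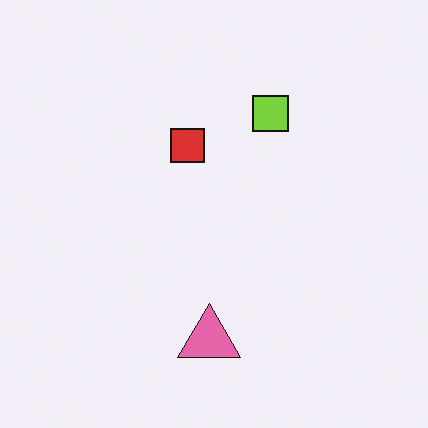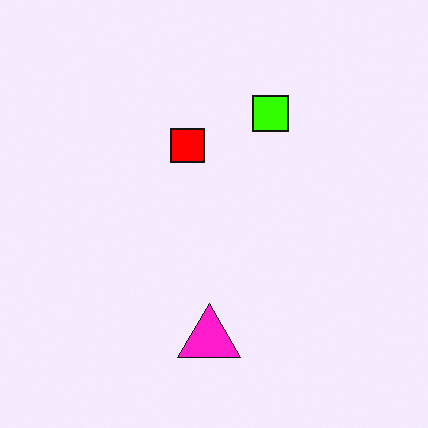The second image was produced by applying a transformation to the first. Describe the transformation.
The second image is the first heavily oversaturated.

All colors are more vivid — a global saturation change.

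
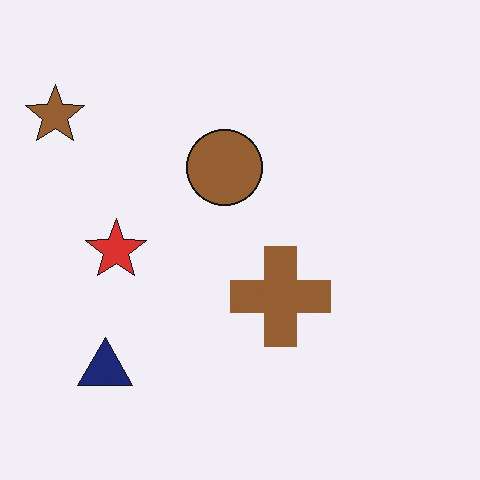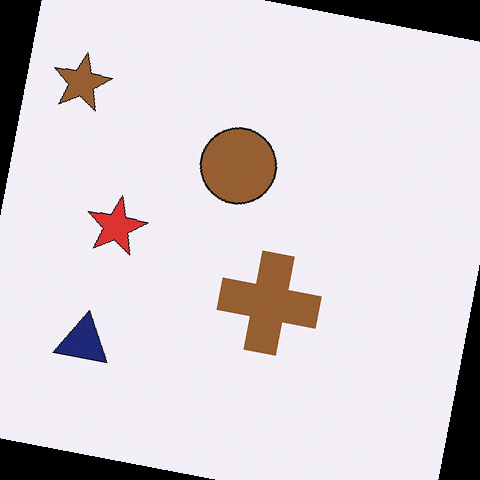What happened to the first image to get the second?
This is the original image rotated clockwise by a small amount.

Every shape is tilted by the same angle and the image corners show triangular fill wedges — a whole-image rotation by a non-right angle.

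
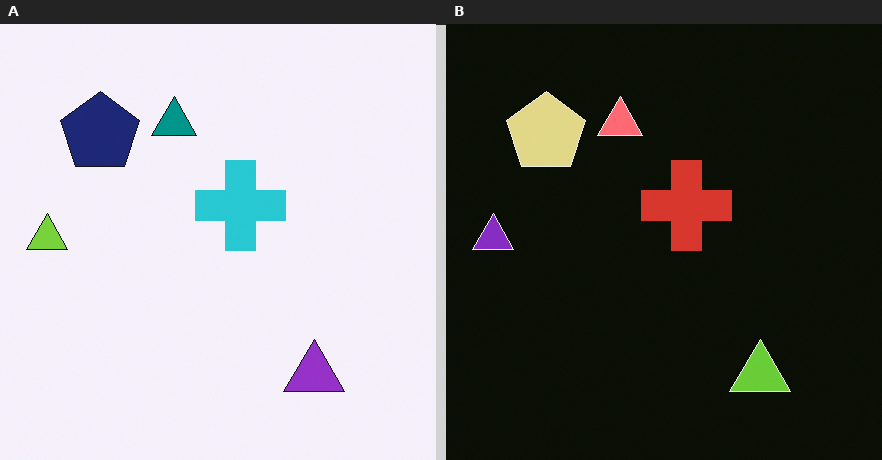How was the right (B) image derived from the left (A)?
The right (B) image is the left (A) color-inverted (negative).

The light background has become dark and every shape's color is its complement — a photographic negative.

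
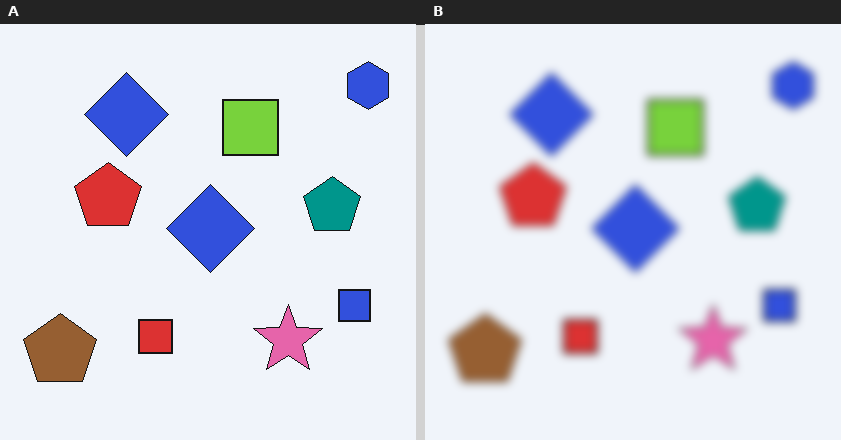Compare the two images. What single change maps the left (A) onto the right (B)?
The right (B) image is the left (A) moderately blurred.

Shape edges and outlines are uniformly softened across the whole image.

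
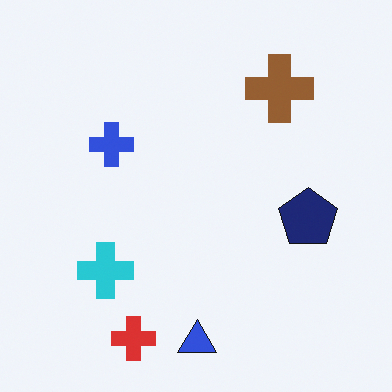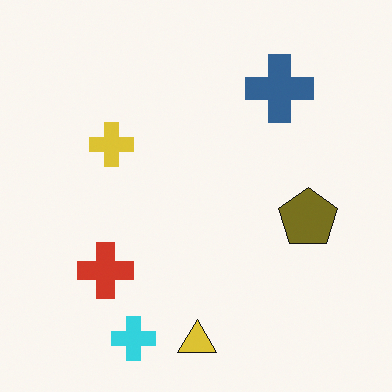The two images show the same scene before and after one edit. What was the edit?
It was hue-shifted through roughly half the color wheel.

Every shape's color has rotated by the same amount around the hue wheel — a uniform hue shift.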